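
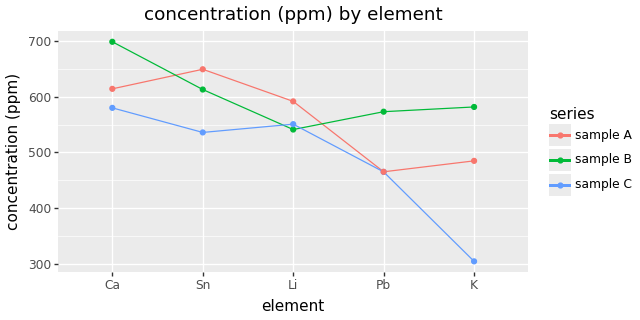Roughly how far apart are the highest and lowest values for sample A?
≈ 200

Max Sn ≈ 650, min Pb ≈ 450; range ≈ 200.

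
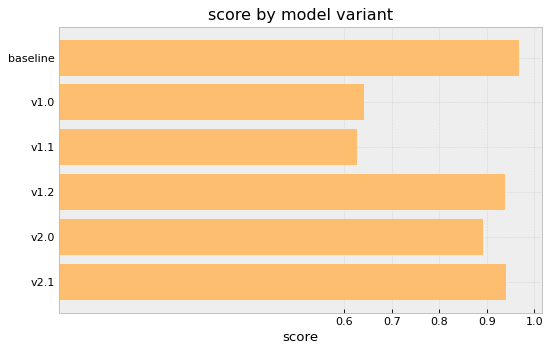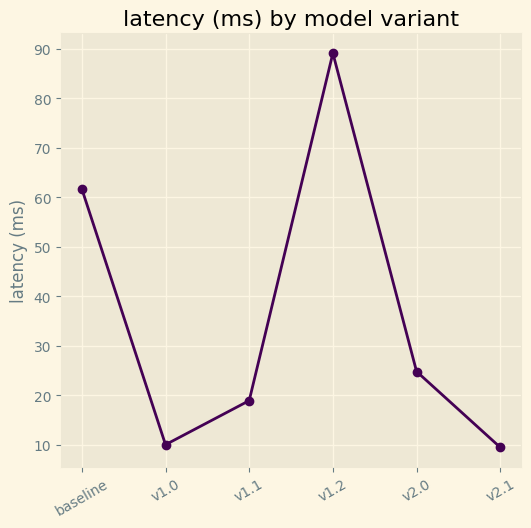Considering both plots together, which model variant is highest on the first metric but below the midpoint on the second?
Chart 2 median latency (ms) ≈ 20; below-median model variants: v1.0, v1.1, v2.1. Among those, v2.1 has the highest score (≈ 0.9).

v2.1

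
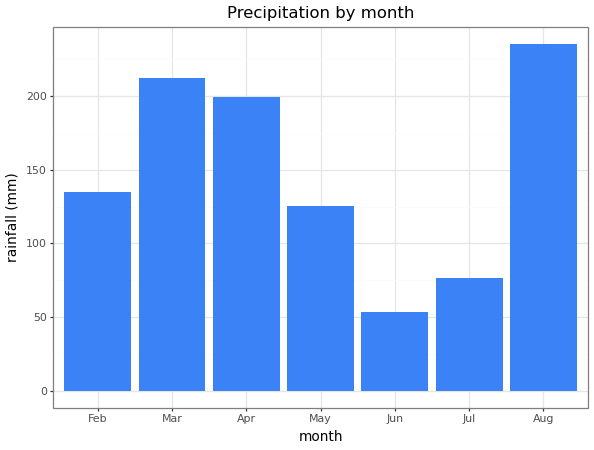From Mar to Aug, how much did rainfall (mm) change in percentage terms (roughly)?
≈ +9.1%

Mar ≈ 220, Aug ≈ 240; (240 − 220) / 220 ≈ +9.1%.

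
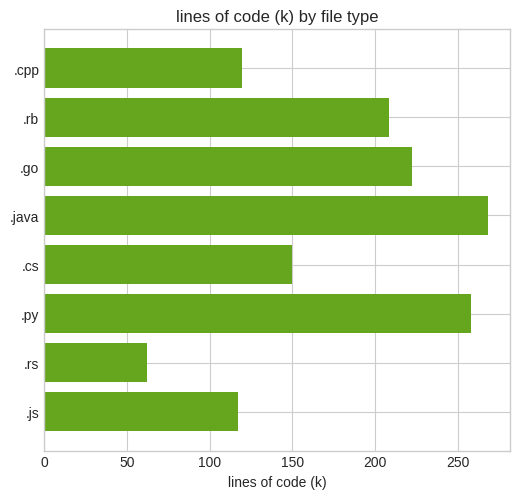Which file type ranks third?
.go

Top 4: .java ≈ 275, .py ≈ 250, .go ≈ 225, .rb ≈ 200.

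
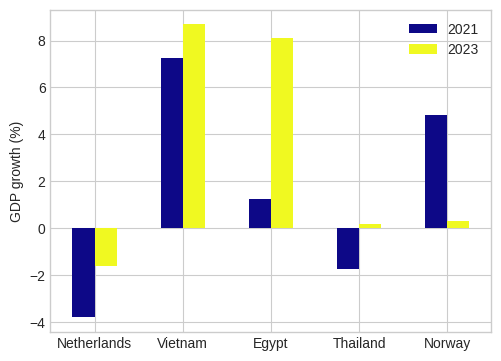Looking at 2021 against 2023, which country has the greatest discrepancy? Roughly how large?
Egypt, ≈ 6 %

Egypt: 2021 ≈ 2, 2023 ≈ 8 → gap ≈ 6. Next-largest (Norway) is only ≈ 4.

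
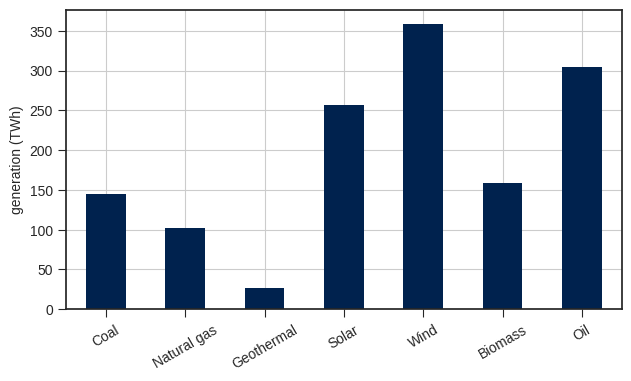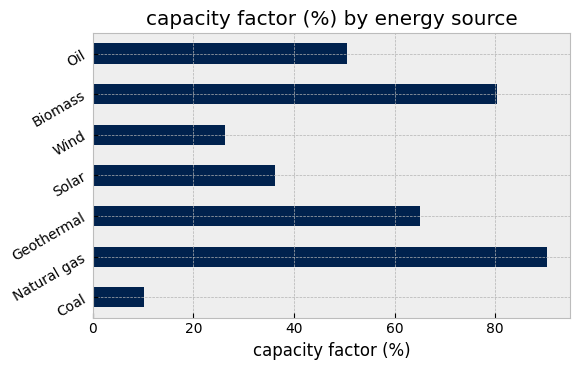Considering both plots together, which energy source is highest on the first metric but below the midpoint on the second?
Chart 2 median capacity factor (%) ≈ 50; below-median energy sources: Coal, Solar, Wind. Among those, Wind has the highest generation (TWh) (≈ 350).

Wind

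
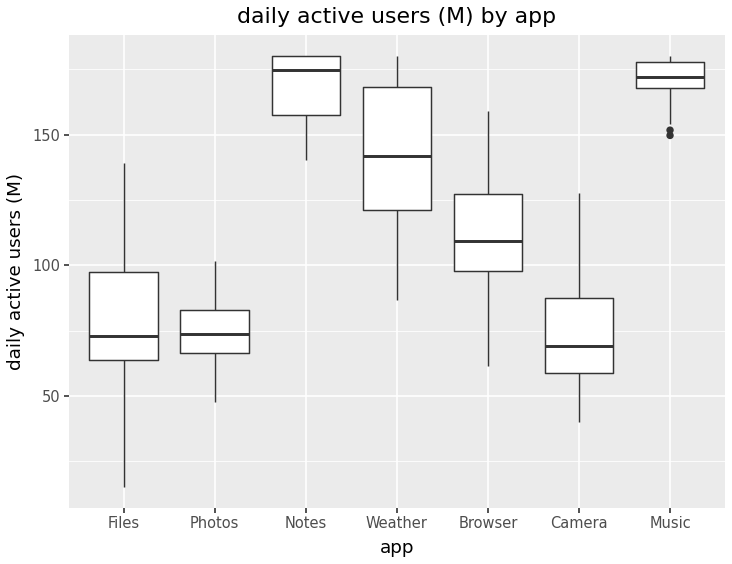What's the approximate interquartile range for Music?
≈ 10

Q3 ≈ 180, Q1 ≈ 170; IQR ≈ 10.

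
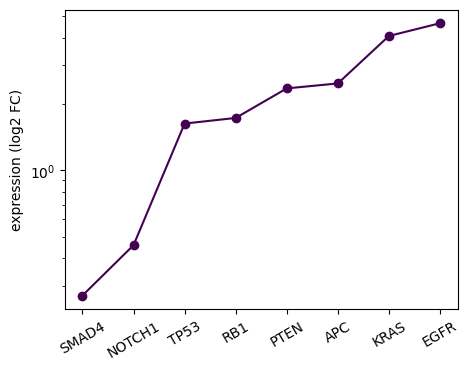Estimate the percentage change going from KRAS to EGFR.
≈ +12.5%

KRAS ≈ 4.0, EGFR ≈ 4.5; (4.5 − 4.0) / 4.0 ≈ +12.5%.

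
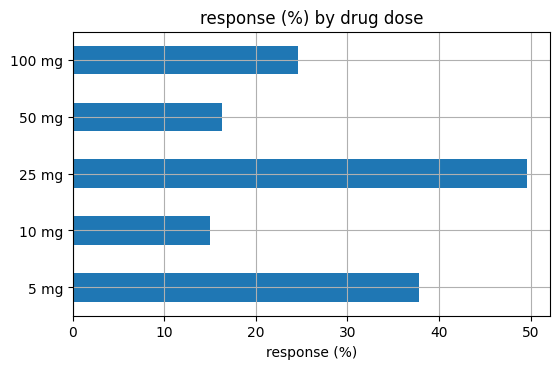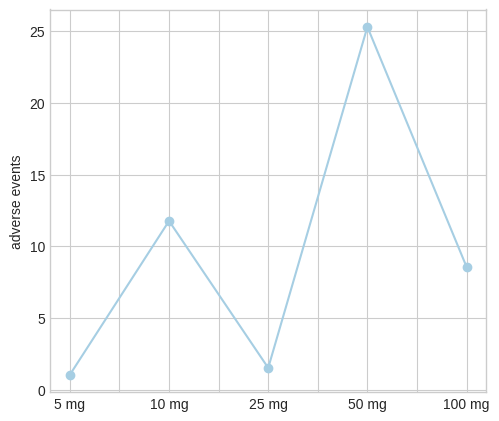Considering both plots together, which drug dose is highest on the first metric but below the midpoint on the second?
25 mg

Chart 2 median adverse events ≈ 10; below-median drug doses: 5 mg, 25 mg. Among those, 25 mg has the highest response (%) (≈ 50).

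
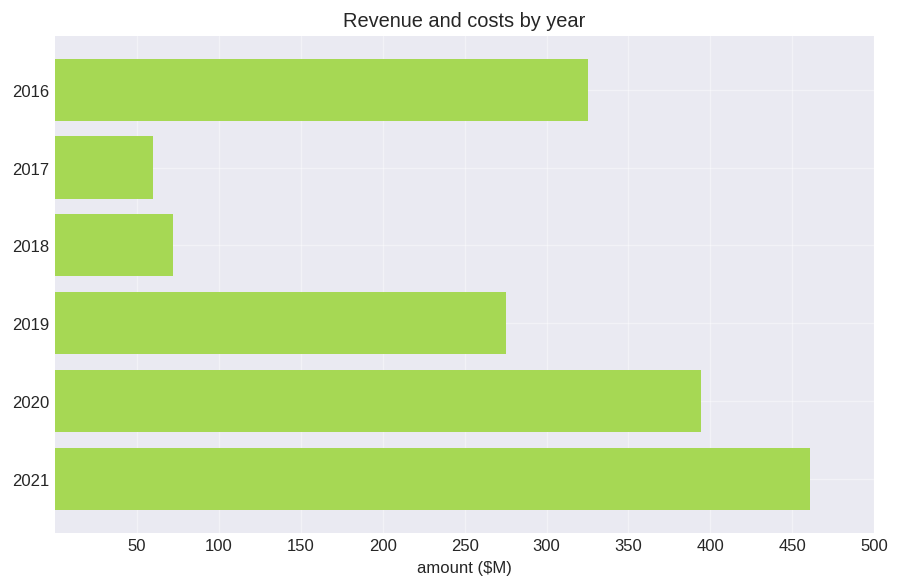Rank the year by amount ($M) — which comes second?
Top 3: 2021 ≈ 450, 2020 ≈ 400, 2016 ≈ 350.

2020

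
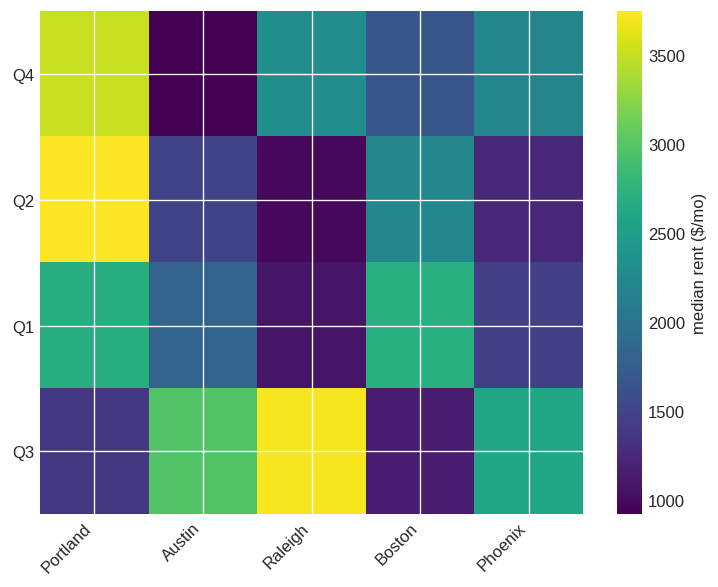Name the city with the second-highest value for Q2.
Boston

Top 3 for Q2: Portland ≈ 3500, Boston ≈ 2000, Austin ≈ 1500.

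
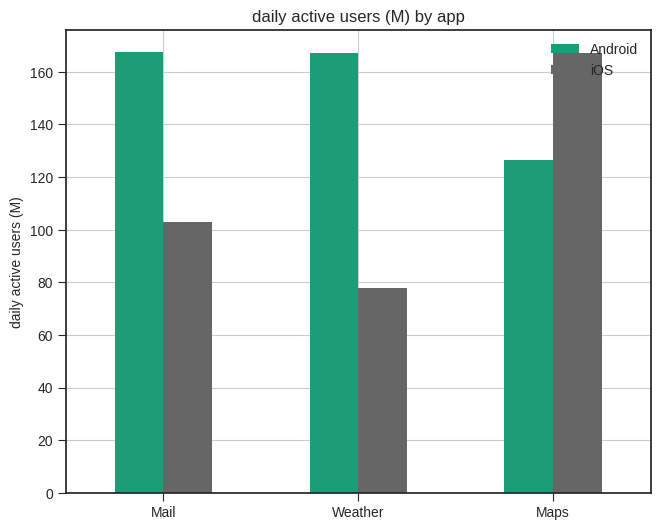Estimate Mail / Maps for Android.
≈ 1.33×

Mail ≈ 160, Maps ≈ 120; 160/120 ≈ 1.33.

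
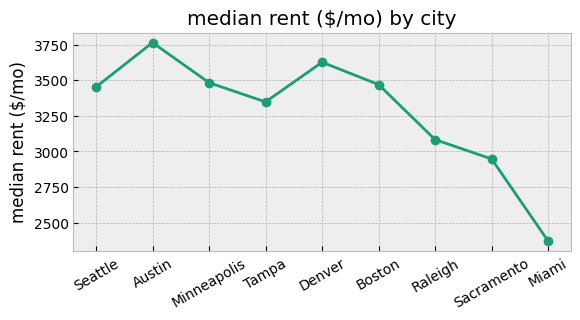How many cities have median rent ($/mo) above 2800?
8

Above 2800: Seattle, Austin, Minneapolis, Tampa, Denver, Boston, Raleigh, Sacramento.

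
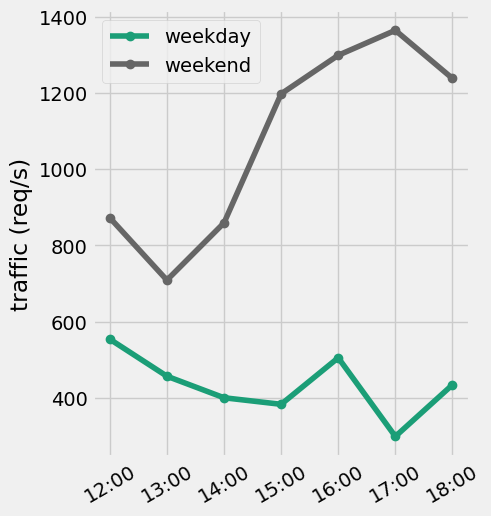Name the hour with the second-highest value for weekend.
Top 3 for weekend: 17:00 ≈ 1400, 16:00 ≈ 1300, 18:00 ≈ 1200.

16:00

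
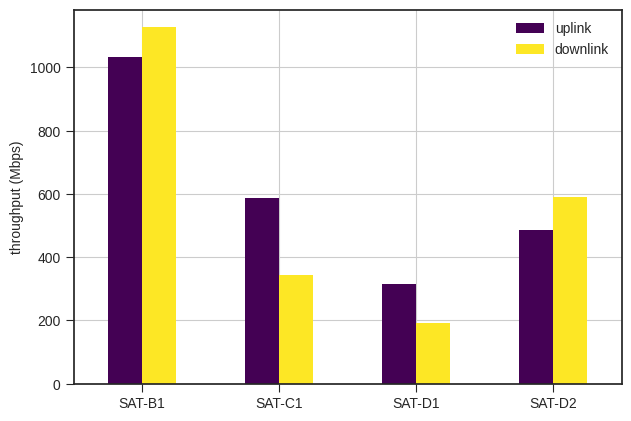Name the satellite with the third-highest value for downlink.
Top 4 for downlink: SAT-B1 ≈ 1100, SAT-D2 ≈ 600, SAT-C1 ≈ 300, SAT-D1 ≈ 200.

SAT-C1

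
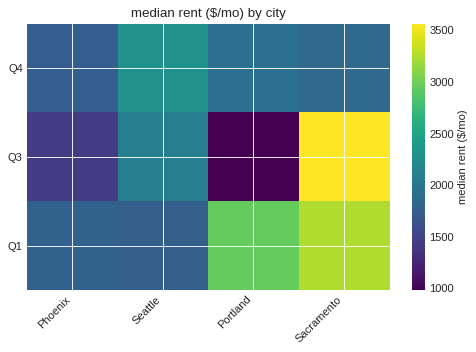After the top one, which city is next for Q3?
Top 3 for Q3: Sacramento ≈ 3500, Seattle ≈ 2000, Phoenix ≈ 1500.

Seattle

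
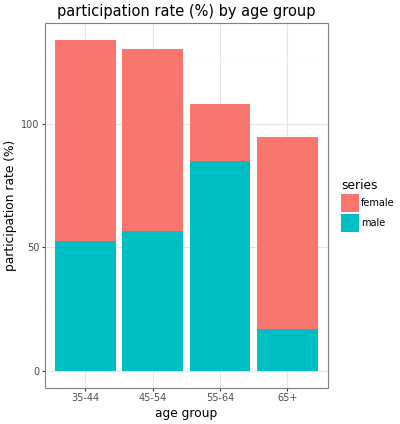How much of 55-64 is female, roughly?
≈ 20

female top ≈ 100, bottom ≈ 80; segment ≈ 20.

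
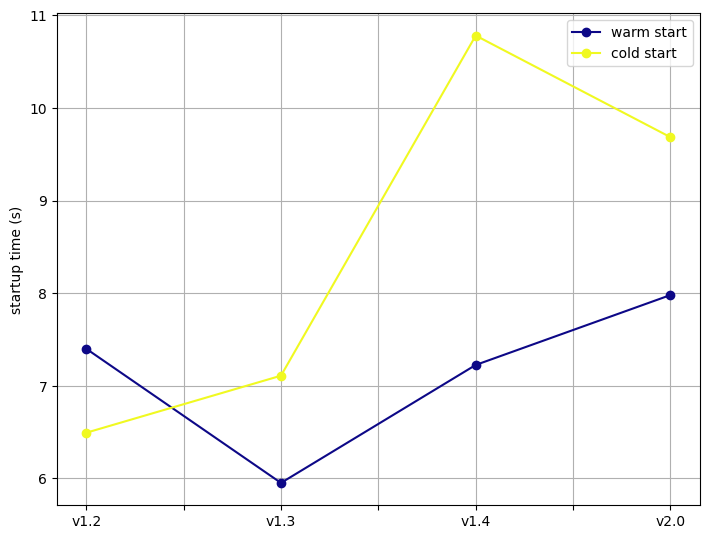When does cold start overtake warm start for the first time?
v1.2: cold start ≈ 6.5 vs warm start ≈ 7.5 (not yet); v1.3: cold start ≈ 7.0 vs warm start ≈ 6.0 (first crossover).

v1.3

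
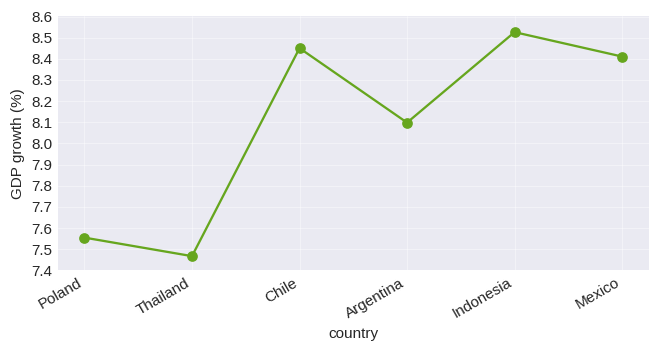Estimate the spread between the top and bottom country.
≈ 1.0

Max Indonesia ≈ 8.5, min Thailand ≈ 7.5; range ≈ 1.0.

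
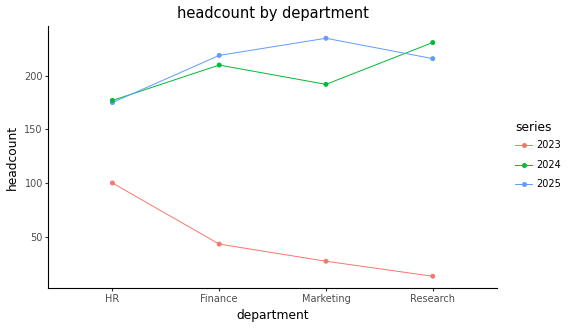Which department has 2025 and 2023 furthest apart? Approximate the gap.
Marketing: 2025 ≈ 240, 2023 ≈ 20 → gap ≈ 220. Next-largest (Research) is only ≈ 200.

Marketing, ≈ 220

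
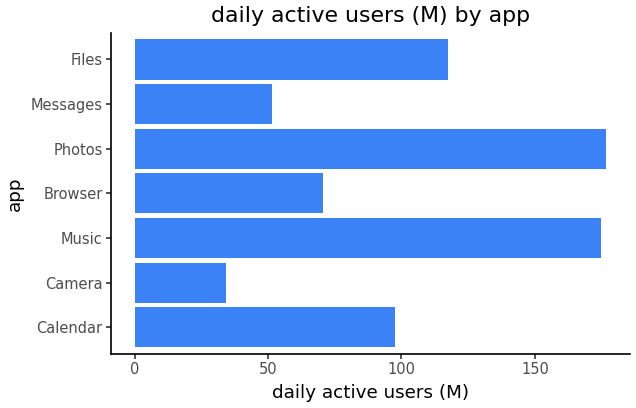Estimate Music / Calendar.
Music ≈ 180, Calendar ≈ 100; 180/100 ≈ 1.8.

≈ 1.8×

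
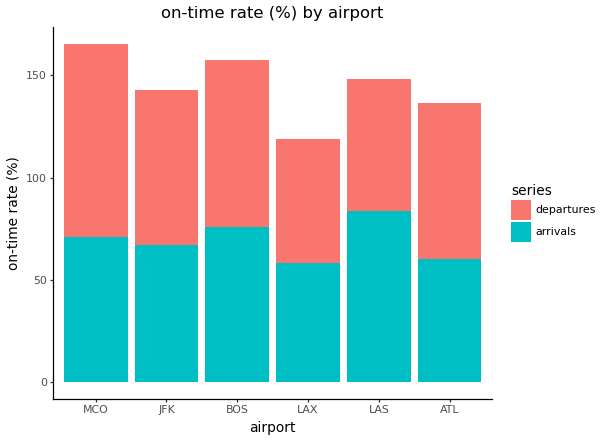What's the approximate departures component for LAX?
departures top ≈ 120, bottom ≈ 60; segment ≈ 60.

≈ 60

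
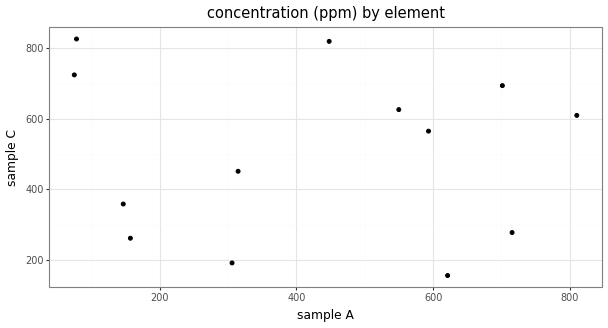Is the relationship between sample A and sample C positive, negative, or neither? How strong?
Points are roughly uncorrelated; weak (|r| ≈ 0.1).

no clear correlation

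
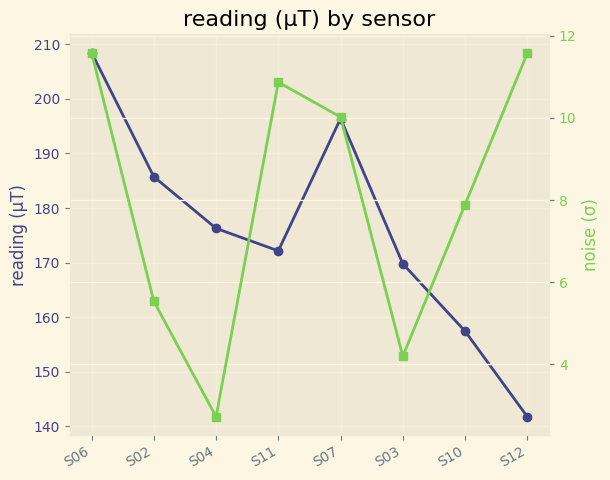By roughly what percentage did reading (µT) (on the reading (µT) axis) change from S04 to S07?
≈ +11.1%

S04 ≈ 180, S07 ≈ 200; (200 − 180) / 180 ≈ +11.1%.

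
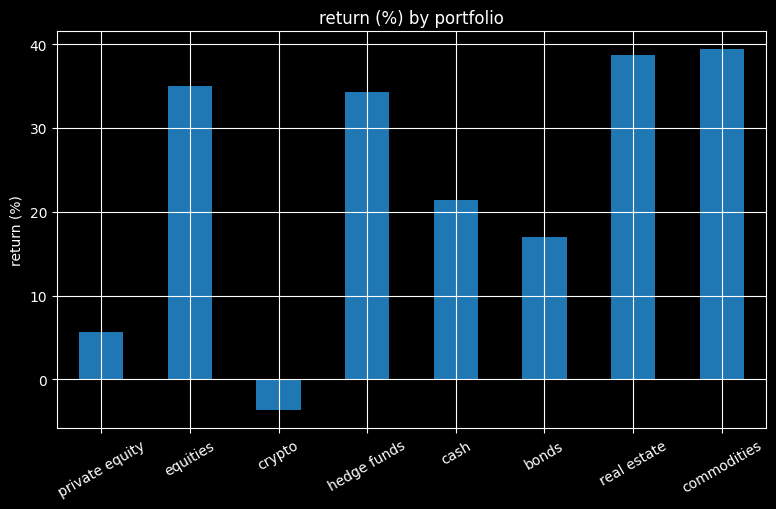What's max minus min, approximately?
Max commodities ≈ 40, min crypto ≈ -5; range ≈ 45.

≈ 45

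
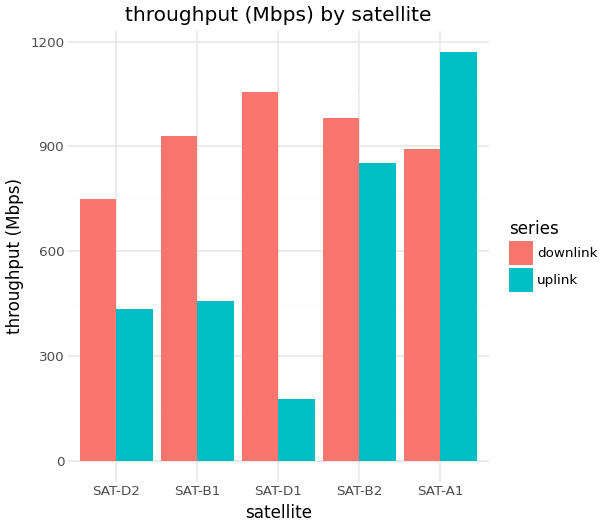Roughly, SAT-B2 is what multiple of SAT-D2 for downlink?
SAT-B2 ≈ 1000, SAT-D2 ≈ 800; 1000/800 ≈ 1.25.

≈ 1.25×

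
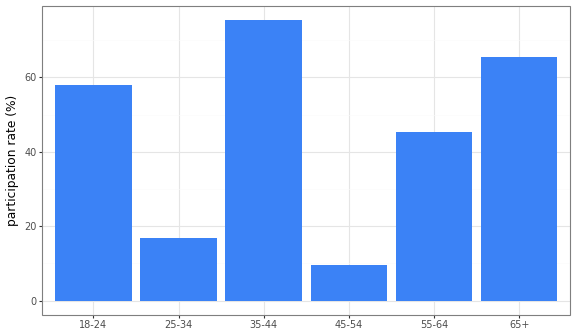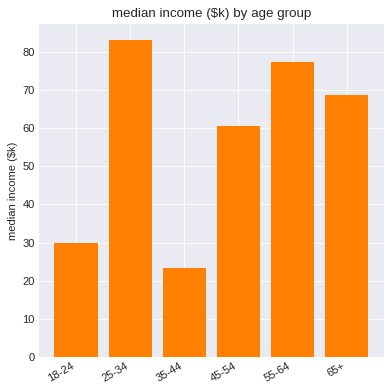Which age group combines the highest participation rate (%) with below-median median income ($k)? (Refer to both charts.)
Chart 2 median median income ($k) ≈ 60; below-median age groups: 18-24, 35-44, 45-54. Among those, 35-44 has the highest participation rate (%) (≈ 80).

35-44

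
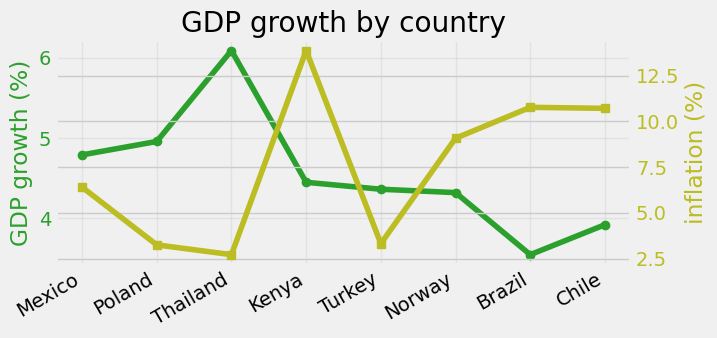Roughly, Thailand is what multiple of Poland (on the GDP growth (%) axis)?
≈ 1.2×

Thailand ≈ 6.0, Poland ≈ 5.0; 6.0/5.0 ≈ 1.2.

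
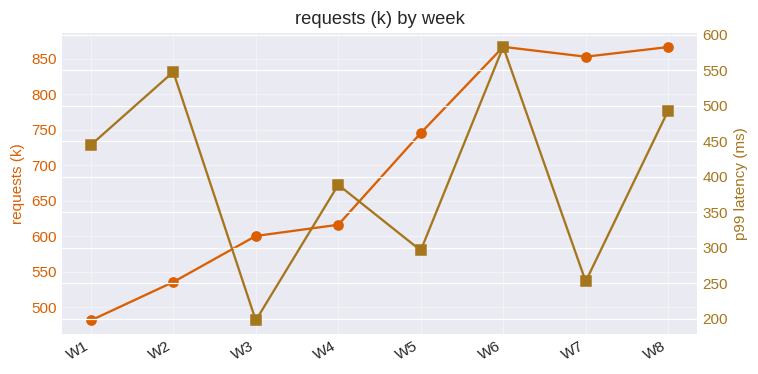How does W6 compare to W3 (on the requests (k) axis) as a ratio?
W6 ≈ 850, W3 ≈ 600; 850/600 ≈ 1.42.

≈ 1.42×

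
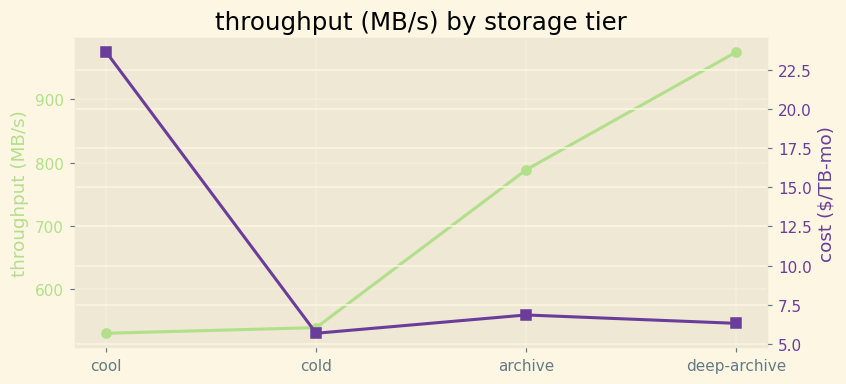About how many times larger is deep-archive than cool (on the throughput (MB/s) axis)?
deep-archive ≈ 950, cool ≈ 550; 950/550 ≈ 1.73.

≈ 1.73×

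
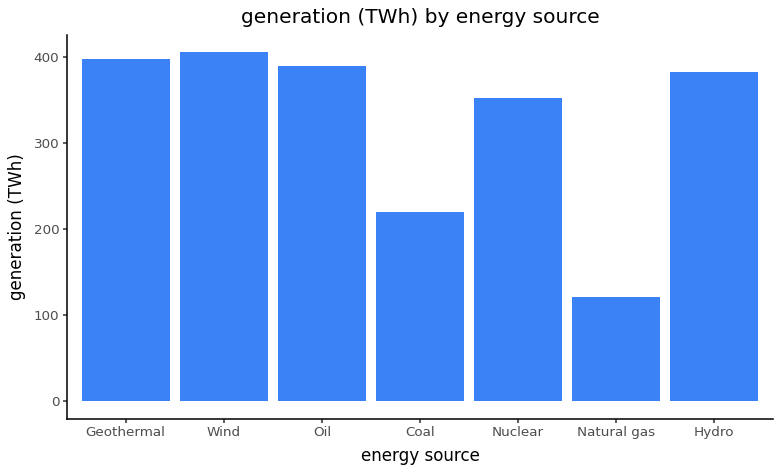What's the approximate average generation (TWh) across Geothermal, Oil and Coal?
(400 + 400 + 200) / 3 ≈ 333.

≈ 333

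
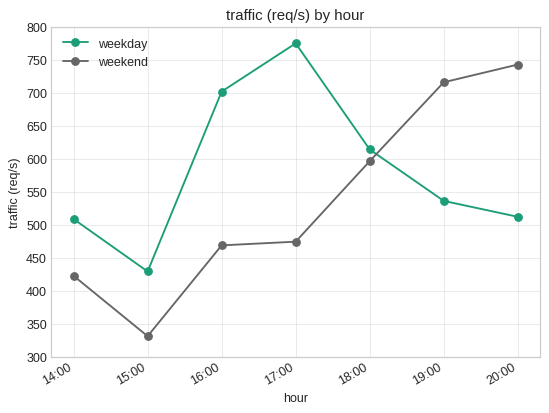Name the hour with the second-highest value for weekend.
Top 3 for weekend: 20:00 ≈ 750, 19:00 ≈ 700, 18:00 ≈ 600.

19:00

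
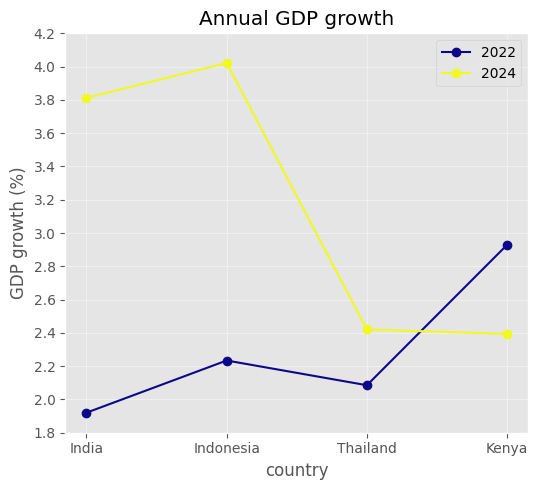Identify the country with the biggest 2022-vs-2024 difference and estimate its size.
India, ≈ 1.8 %

India: 2022 ≈ 2.0, 2024 ≈ 3.8 → gap ≈ 1.8. Next-largest (Indonesia) is only ≈ 1.8.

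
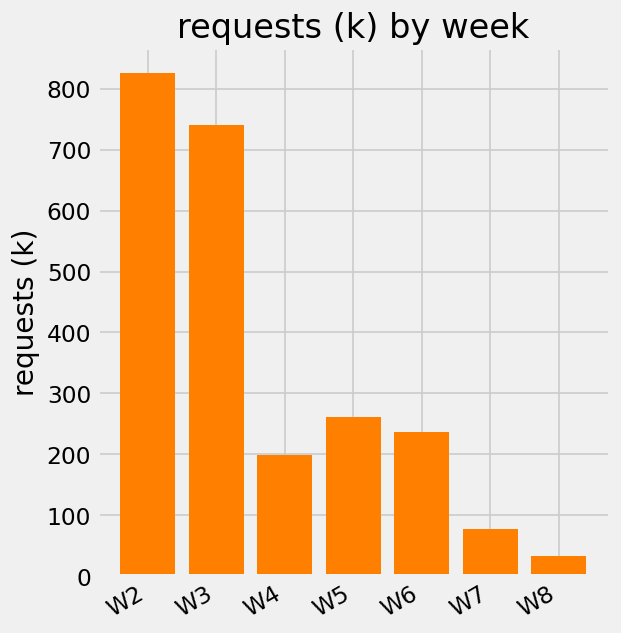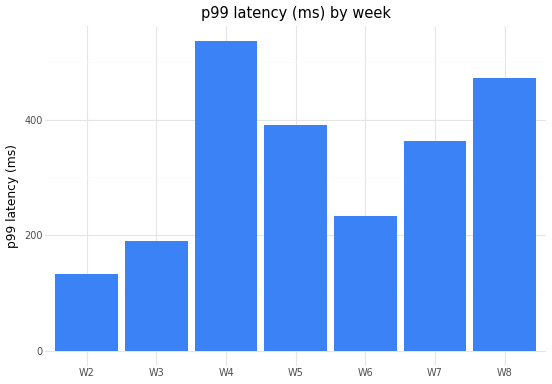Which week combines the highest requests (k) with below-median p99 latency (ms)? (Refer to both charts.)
W2

Chart 2 median p99 latency (ms) ≈ 350; below-median weeks: W2, W3, W6. Among those, W2 has the highest requests (k) (≈ 800).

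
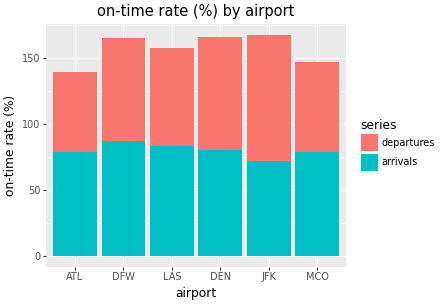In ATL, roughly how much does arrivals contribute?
arrivals top ≈ 80, bottom ≈ 0; segment ≈ 80.

≈ 80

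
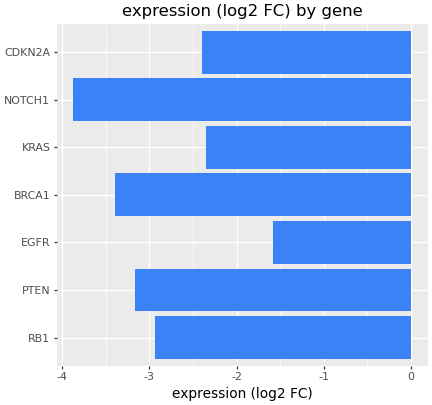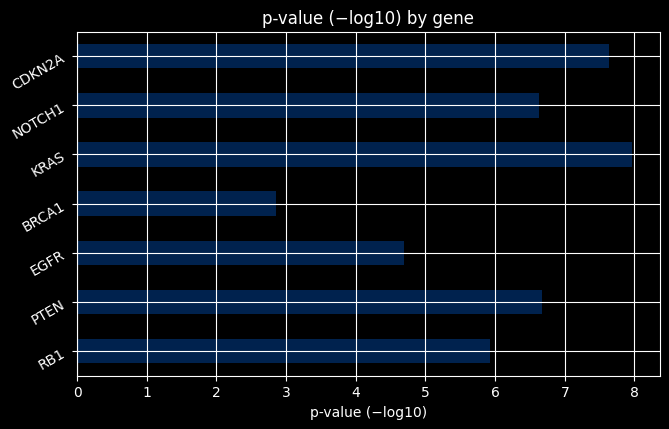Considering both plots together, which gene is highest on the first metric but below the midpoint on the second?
EGFR

Chart 2 median p-value (−log10) ≈ 7; below-median genes: RB1, EGFR, BRCA1. Among those, EGFR has the highest expression (log2 FC) (≈ -2).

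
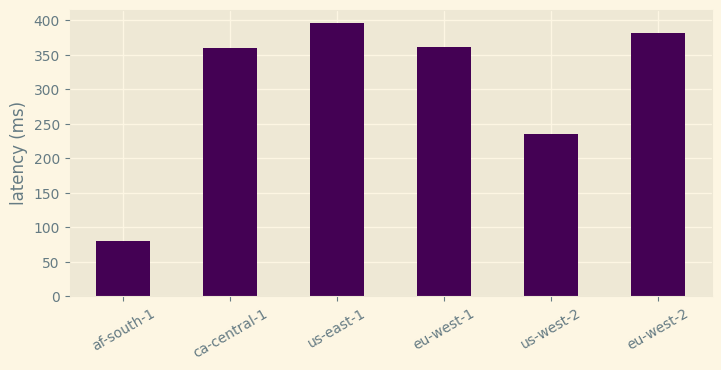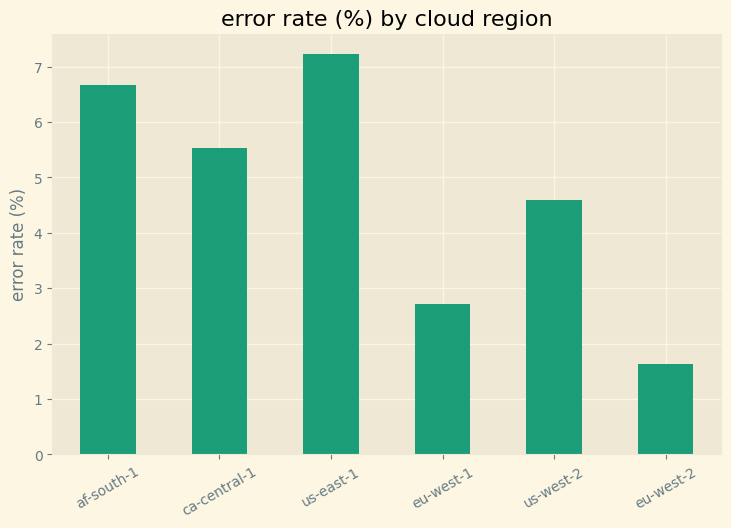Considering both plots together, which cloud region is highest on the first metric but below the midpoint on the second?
Chart 2 median error rate (%) ≈ 5; below-median cloud regions: eu-west-1, us-west-2, eu-west-2. Among those, eu-west-2 has the highest latency (ms) (≈ 400).

eu-west-2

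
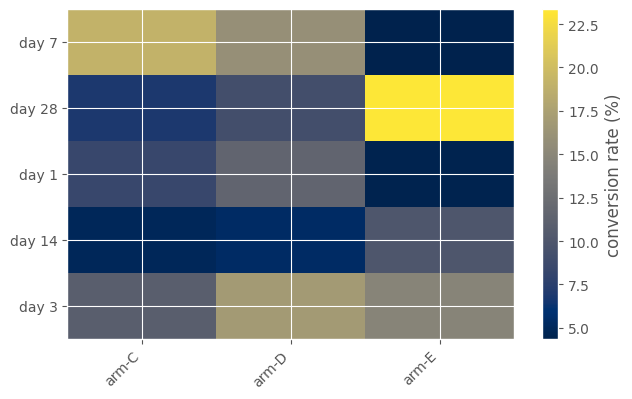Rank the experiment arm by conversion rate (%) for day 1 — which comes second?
arm-C

Top 3 for day 1: arm-D ≈ 12, arm-C ≈ 8, arm-E ≈ 4.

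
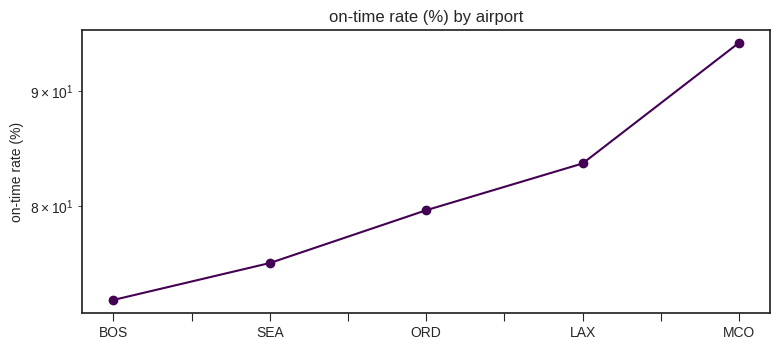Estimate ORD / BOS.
ORD ≈ 80, BOS ≈ 72; 80/72 ≈ 1.11.

≈ 1.11×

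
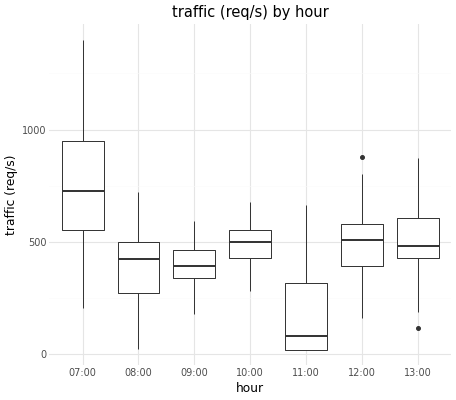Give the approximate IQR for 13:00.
Q3 ≈ 600, Q1 ≈ 400; IQR ≈ 200.

≈ 200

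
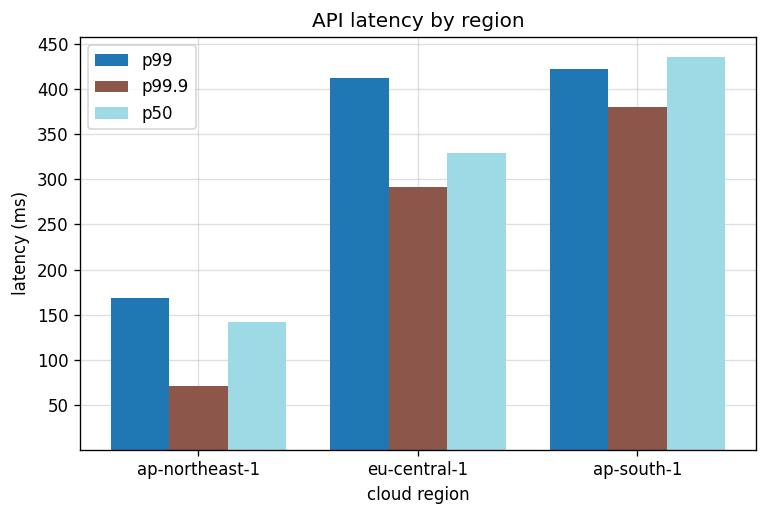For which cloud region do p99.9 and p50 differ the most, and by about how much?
ap-northeast-1: p99.9 ≈ 50, p50 ≈ 150 → gap ≈ 100. Next-largest (ap-south-1) is only ≈ 50.

ap-northeast-1, ≈ 100 ms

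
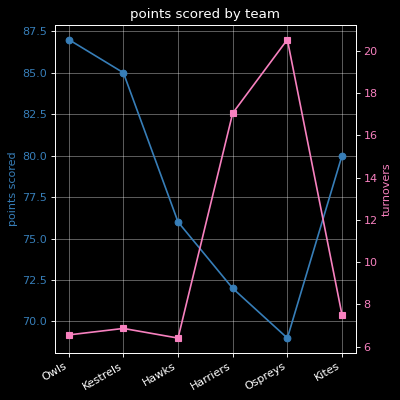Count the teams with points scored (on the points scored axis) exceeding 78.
3

Above 78: Owls, Kestrels, Kites.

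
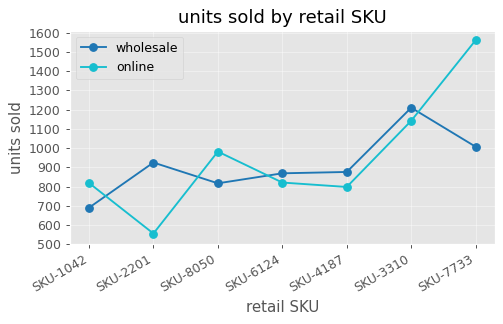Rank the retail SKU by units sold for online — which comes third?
SKU-8050

Top 4 for online: SKU-7733 ≈ 1600, SKU-3310 ≈ 1100, SKU-8050 ≈ 1000, SKU-6124 ≈ 800.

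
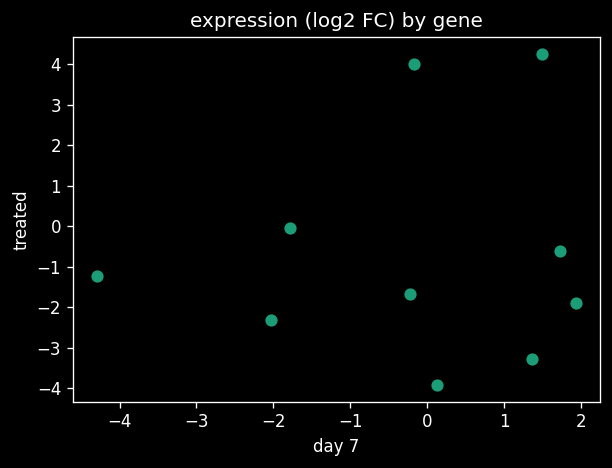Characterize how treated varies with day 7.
no clear correlation

Points are roughly uncorrelated; weak (|r| ≈ 0.1).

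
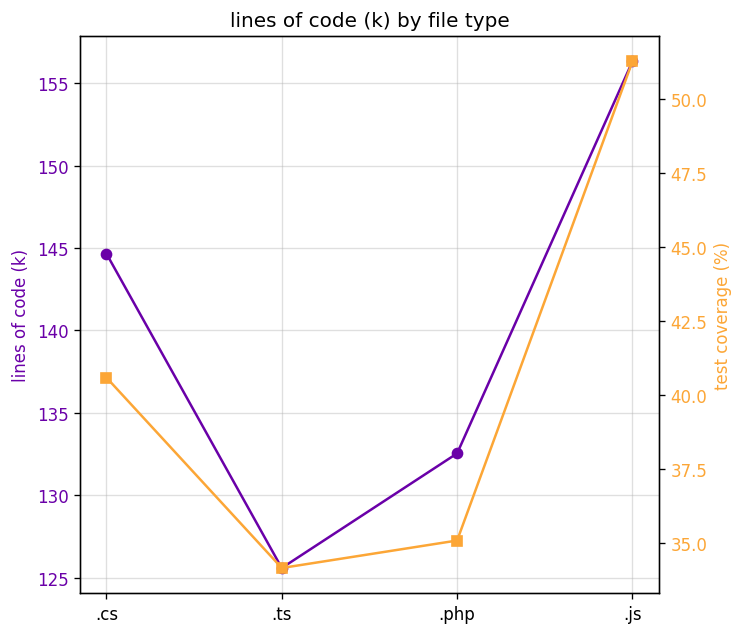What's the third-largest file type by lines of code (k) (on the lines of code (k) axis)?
.php

Top 4 (on the lines of code (k) axis): .js ≈ 155, .cs ≈ 145, .php ≈ 135, .ts ≈ 125.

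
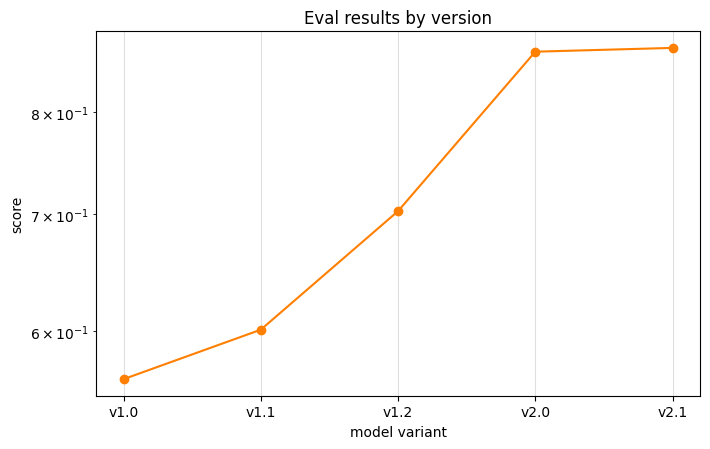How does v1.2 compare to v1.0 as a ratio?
≈ 1.27×

v1.2 ≈ 0.70, v1.0 ≈ 0.55; 0.70/0.55 ≈ 1.27.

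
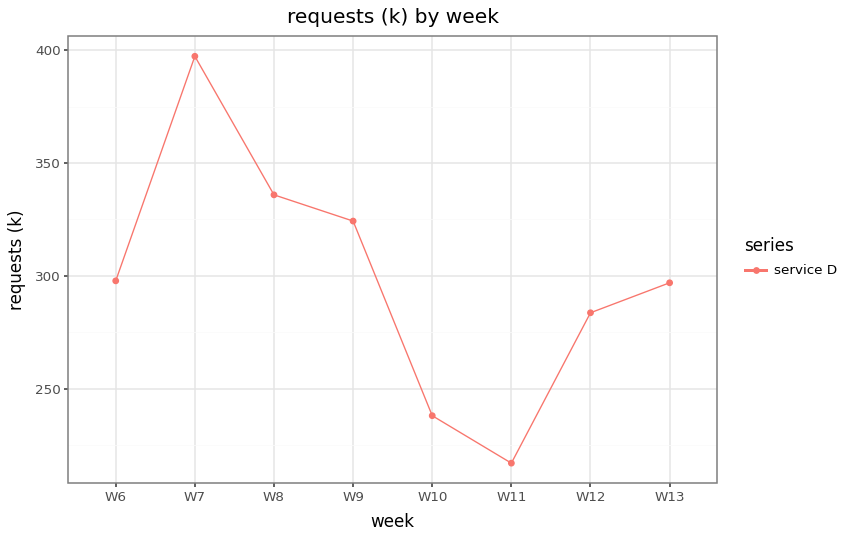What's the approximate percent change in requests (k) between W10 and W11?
W10 ≈ 240, W11 ≈ 220; (220 − 240) / 240 ≈ -8.3%.

≈ -8.3%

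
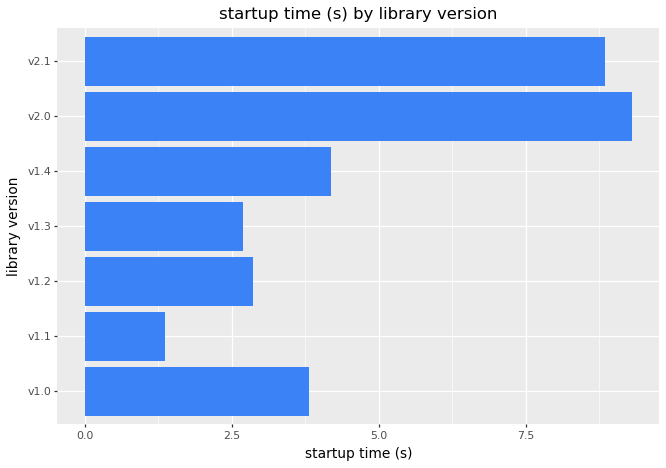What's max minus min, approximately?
Max v2.0 ≈ 9, min v1.1 ≈ 1; range ≈ 8.

≈ 8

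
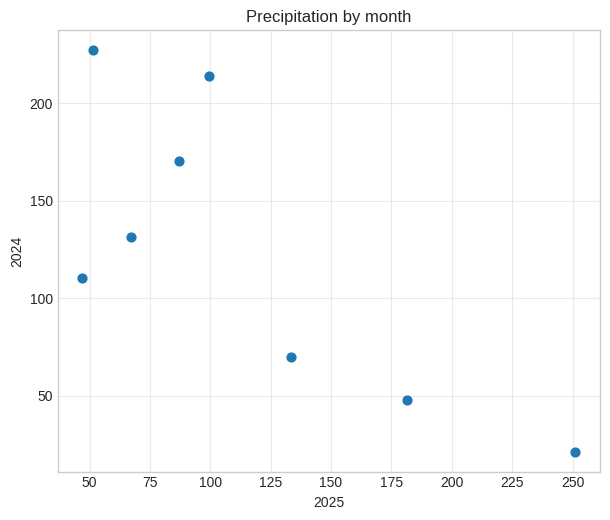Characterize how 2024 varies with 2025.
negative, strong

Points are negatively correlated; strong (|r| ≈ 0.8).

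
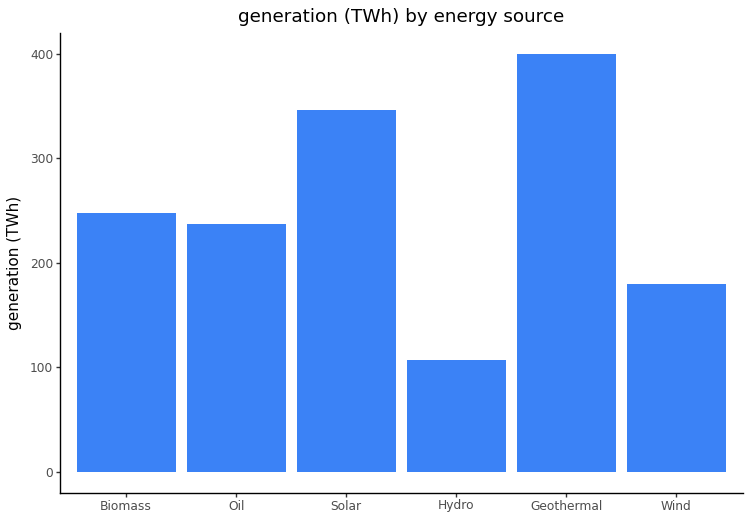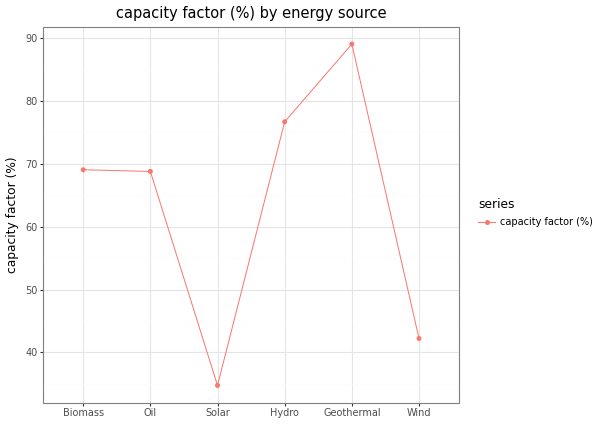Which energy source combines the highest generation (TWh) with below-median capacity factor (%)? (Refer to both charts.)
Solar

Chart 2 median capacity factor (%) ≈ 70; below-median energy sources: Oil, Solar, Wind. Among those, Solar has the highest generation (TWh) (≈ 350).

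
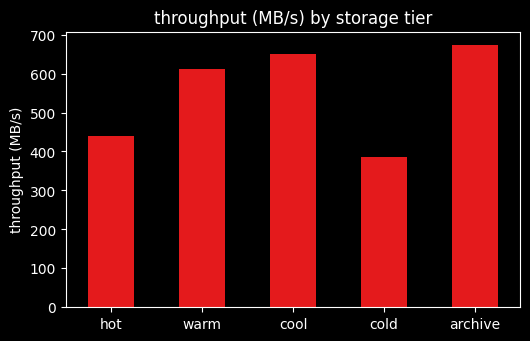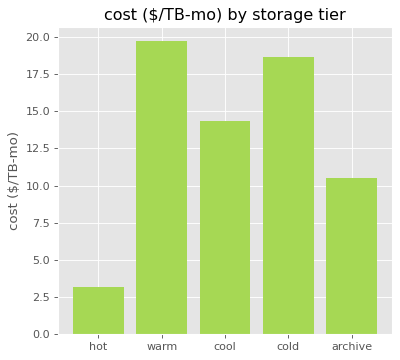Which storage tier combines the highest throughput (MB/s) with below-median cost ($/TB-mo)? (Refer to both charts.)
Chart 2 median cost ($/TB-mo) ≈ 14; below-median storage tiers: hot, archive. Among those, archive has the highest throughput (MB/s) (≈ 700).

archive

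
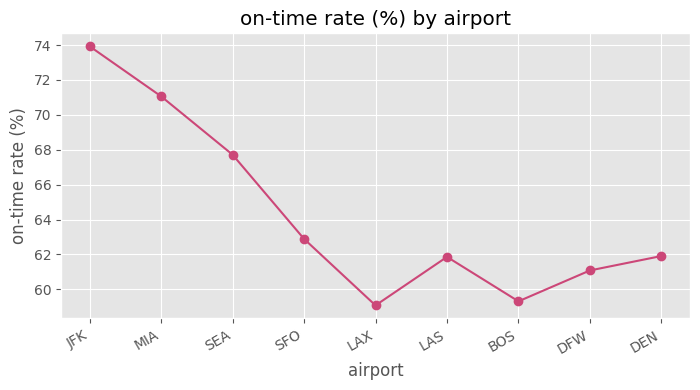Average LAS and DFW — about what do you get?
(62 + 62) / 2 ≈ 62.

≈ 62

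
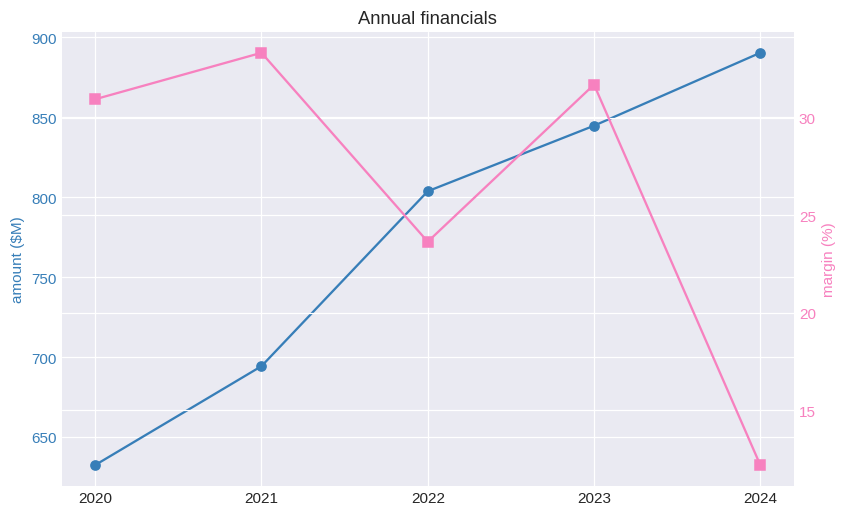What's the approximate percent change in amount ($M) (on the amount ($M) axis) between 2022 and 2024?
≈ +12.5%

2022 ≈ 800, 2024 ≈ 900; (900 − 800) / 800 ≈ +12.5%.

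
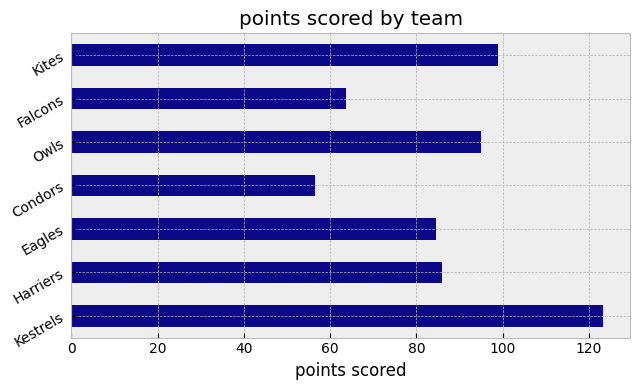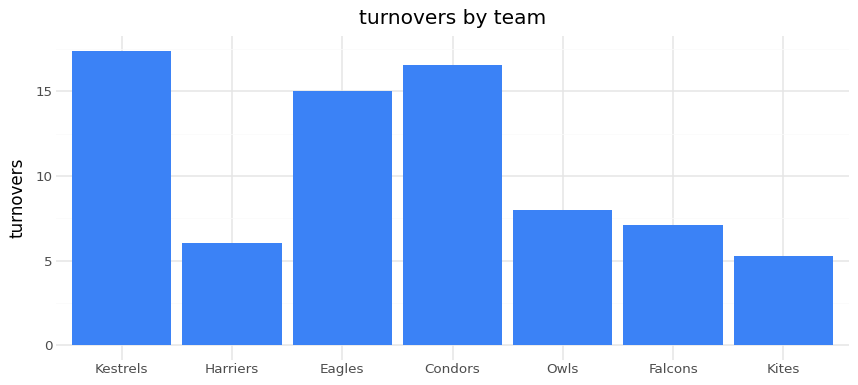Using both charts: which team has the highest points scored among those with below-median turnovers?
Kites

Chart 2 median turnovers ≈ 8; below-median teams: Harriers, Falcons, Kites. Among those, Kites has the highest points scored (≈ 100).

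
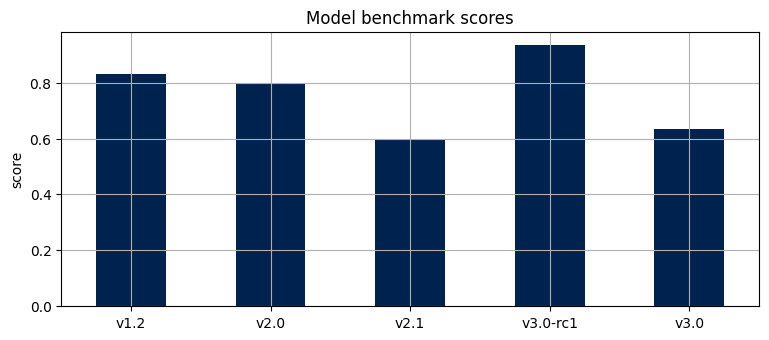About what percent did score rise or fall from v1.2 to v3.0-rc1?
≈ +12.5%

v1.2 ≈ 0.8, v3.0-rc1 ≈ 0.9; (0.9 − 0.8) / 0.8 ≈ +12.5%.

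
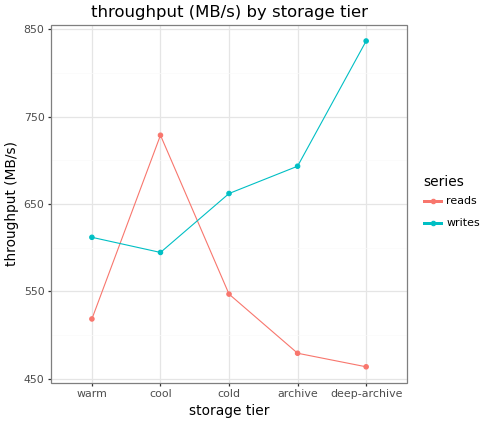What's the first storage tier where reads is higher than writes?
cool

warm: reads ≈ 500 vs writes ≈ 600 (not yet); cool: reads ≈ 750 vs writes ≈ 600 (first crossover).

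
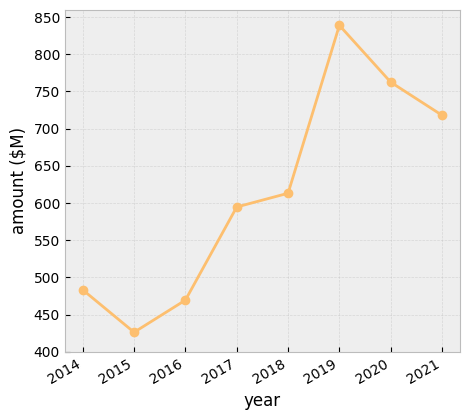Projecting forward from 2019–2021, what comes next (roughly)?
≈ 625

Last three: 850, 750, 700 → slope ≈ -75/step → next ≈ 625.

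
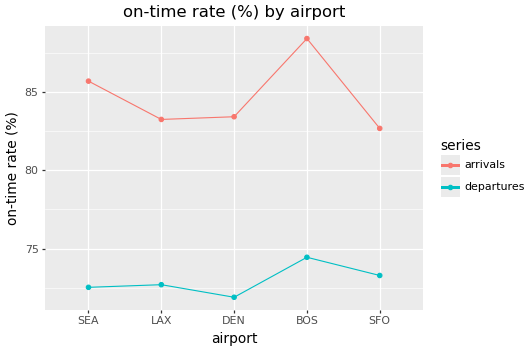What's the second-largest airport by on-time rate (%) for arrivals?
Top 3 for arrivals: BOS ≈ 88, SEA ≈ 86, DEN ≈ 84.

SEA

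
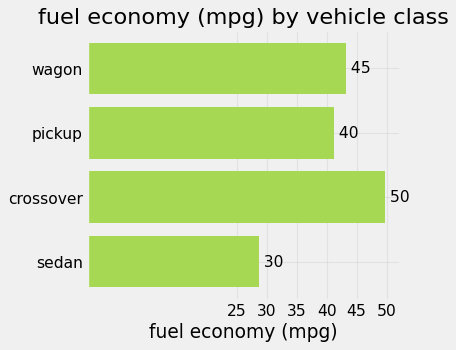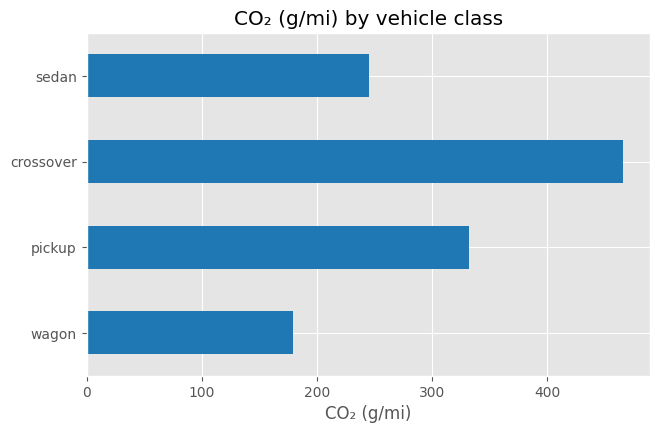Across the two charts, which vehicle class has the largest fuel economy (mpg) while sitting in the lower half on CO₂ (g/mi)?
wagon

Chart 2 median CO₂ (g/mi) ≈ 300; below-median vehicle classes: wagon, sedan. Among those, wagon has the highest fuel economy (mpg) (≈ 45).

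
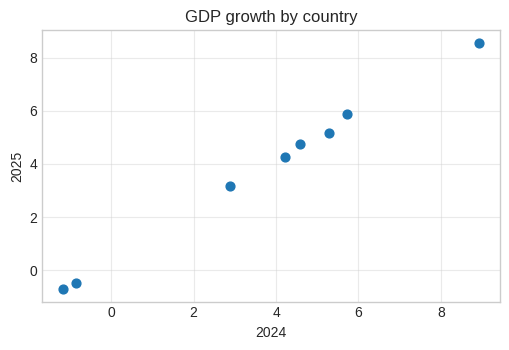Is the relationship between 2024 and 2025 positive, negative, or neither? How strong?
Points are positively correlated; strong (|r| ≈ 1.0).

positive, strong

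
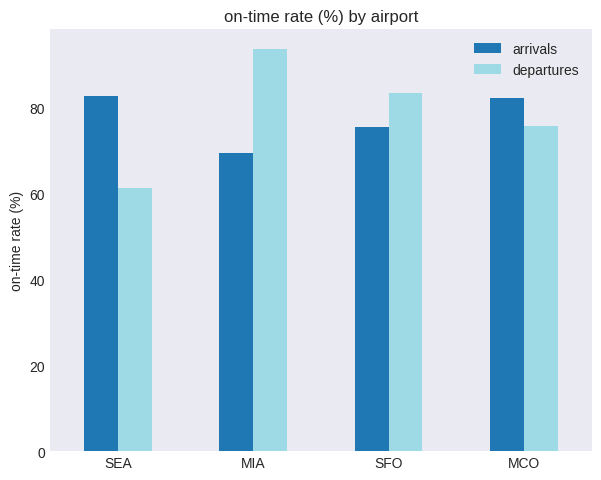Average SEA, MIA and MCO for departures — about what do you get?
(60 + 90 + 80) / 3 ≈ 77.

≈ 77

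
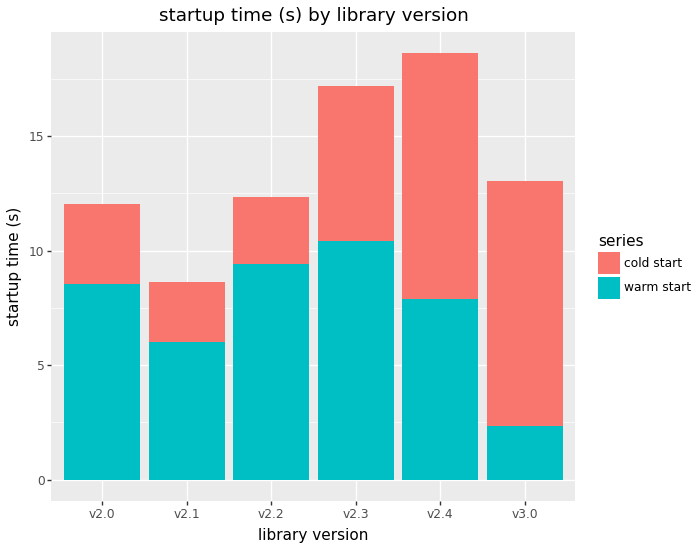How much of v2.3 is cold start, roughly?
≈ 8

cold start top ≈ 18, bottom ≈ 10; segment ≈ 8.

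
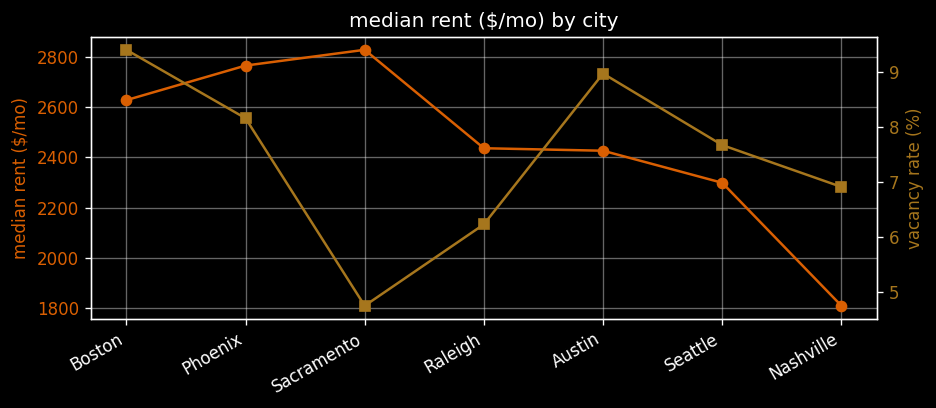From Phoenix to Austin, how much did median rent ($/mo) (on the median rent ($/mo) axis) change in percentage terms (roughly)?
Phoenix ≈ 2800, Austin ≈ 2400; (2400 − 2800) / 2800 ≈ -14.3%.

≈ -14.3%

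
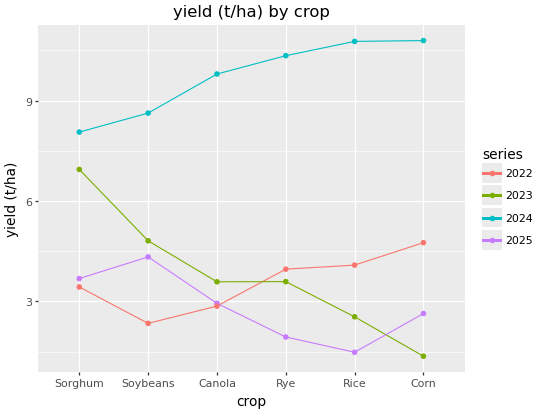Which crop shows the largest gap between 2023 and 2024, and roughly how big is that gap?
Corn, ≈ 10 t/ha

Corn: 2023 ≈ 1, 2024 ≈ 11 → gap ≈ 10. Next-largest (Rice) is only ≈ 8.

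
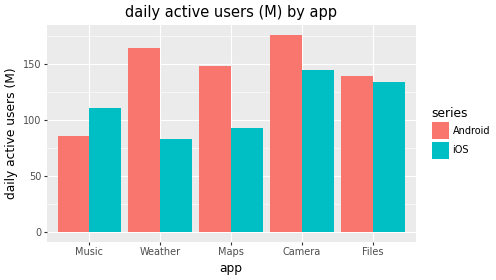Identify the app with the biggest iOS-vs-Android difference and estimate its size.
Weather: iOS ≈ 80, Android ≈ 160 → gap ≈ 80. Next-largest (Maps) is only ≈ 40.

Weather, ≈ 80 M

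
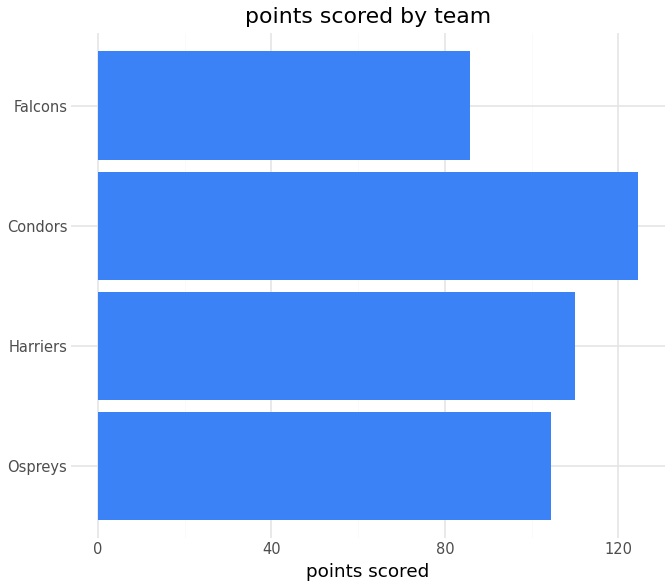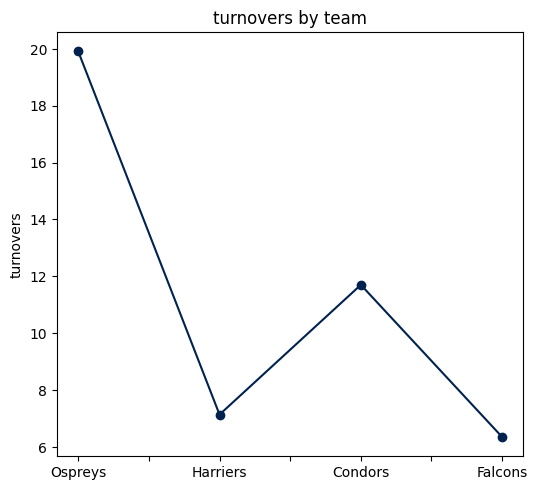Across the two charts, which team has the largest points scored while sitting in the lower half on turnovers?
Harriers

Chart 2 median turnovers ≈ 10; below-median teams: Harriers, Falcons. Among those, Harriers has the highest points scored (≈ 100).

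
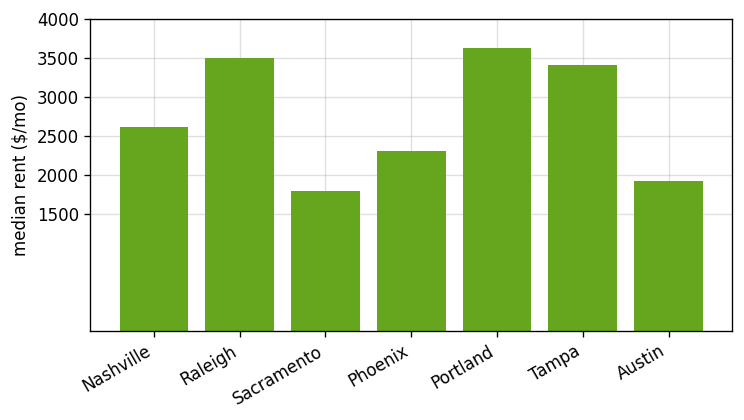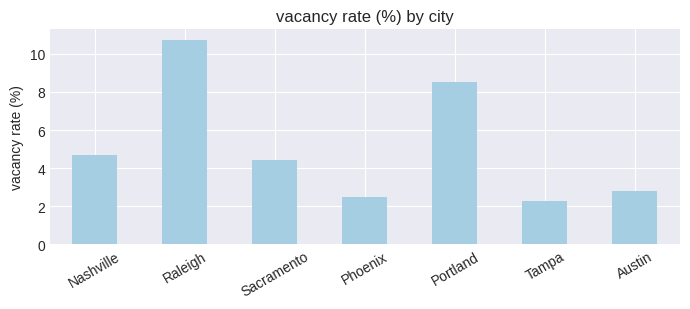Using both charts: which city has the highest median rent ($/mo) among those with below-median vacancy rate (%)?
Chart 2 median vacancy rate (%) ≈ 4; below-median cities: Phoenix, Tampa, Austin. Among those, Tampa has the highest median rent ($/mo) (≈ 3500).

Tampa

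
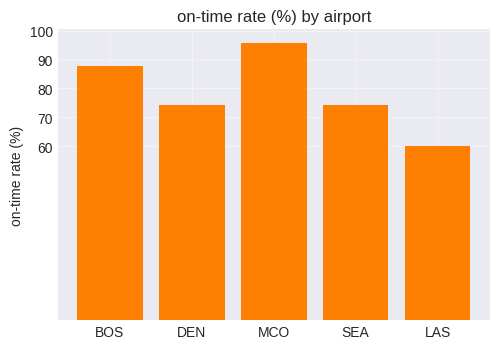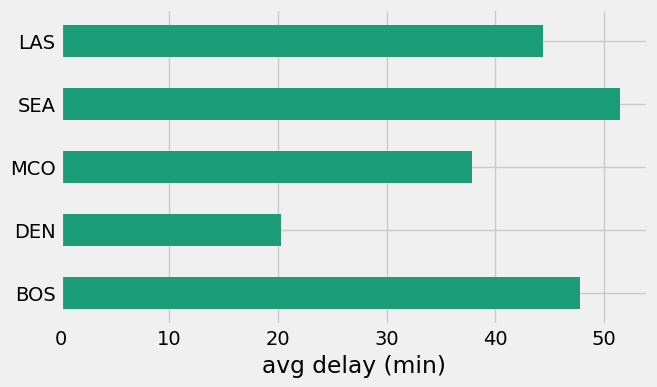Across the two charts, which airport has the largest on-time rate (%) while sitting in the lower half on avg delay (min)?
Chart 2 median avg delay (min) ≈ 45; below-median airports: DEN, MCO. Among those, MCO has the highest on-time rate (%) (≈ 100).

MCO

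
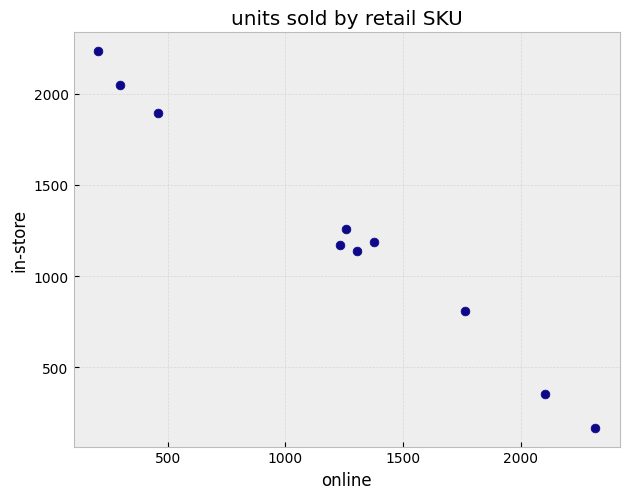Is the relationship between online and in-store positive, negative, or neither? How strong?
negative, strong

Points are negatively correlated; strong (|r| ≈ 1.0).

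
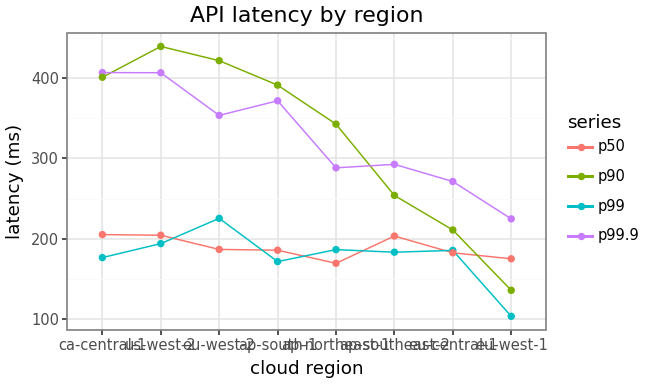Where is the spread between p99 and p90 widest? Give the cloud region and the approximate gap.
us-west-2, ≈ 250 ms

us-west-2: p99 ≈ 200, p90 ≈ 450 → gap ≈ 250. Next-largest (ca-central-1) is only ≈ 200.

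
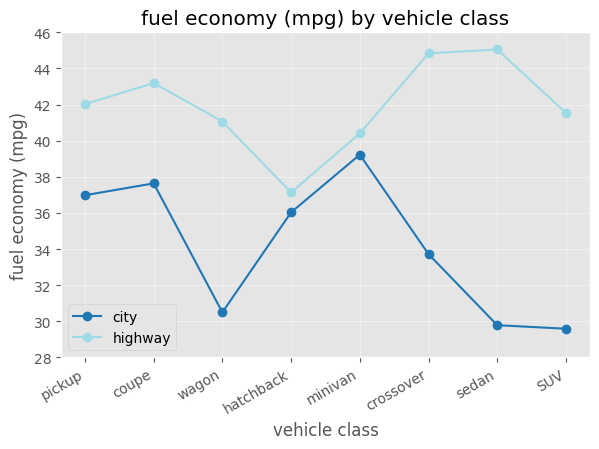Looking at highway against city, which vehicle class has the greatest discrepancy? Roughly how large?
sedan, ≈ 16 mpg

sedan: highway ≈ 46, city ≈ 30 → gap ≈ 16. Next-largest (SUV) is only ≈ 12.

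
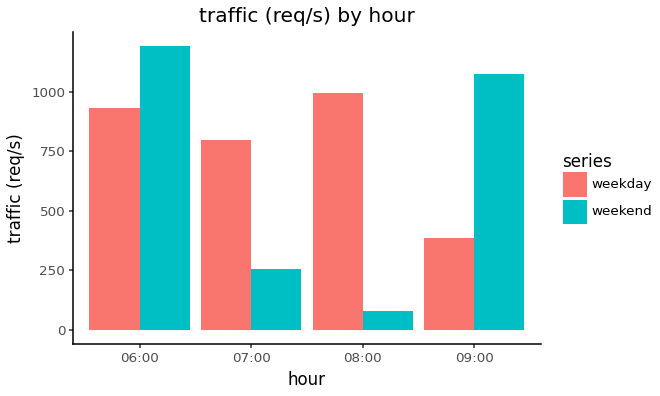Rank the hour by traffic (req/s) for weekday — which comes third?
07:00

Top 4 for weekday: 08:00 ≈ 1000, 06:00 ≈ 900, 07:00 ≈ 800, 09:00 ≈ 400.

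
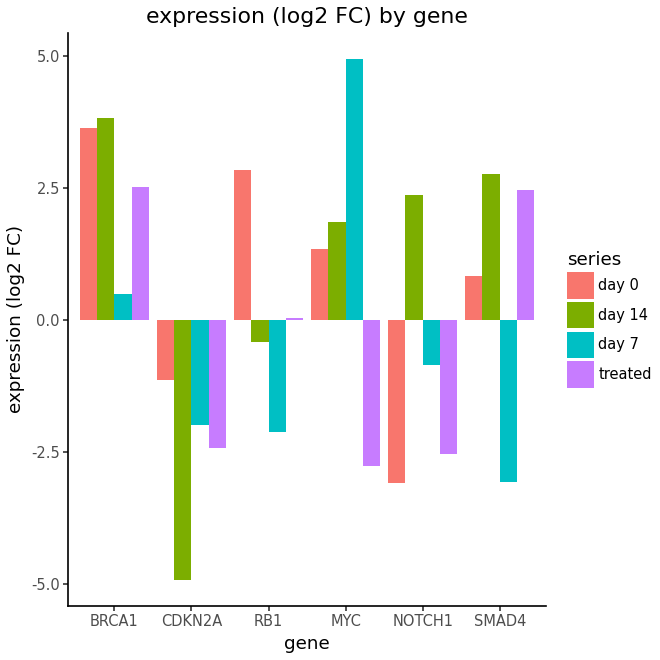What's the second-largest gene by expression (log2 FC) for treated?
Top 3 for treated: BRCA1 ≈ 3, SMAD4 ≈ 2, RB1 ≈ 0.

SMAD4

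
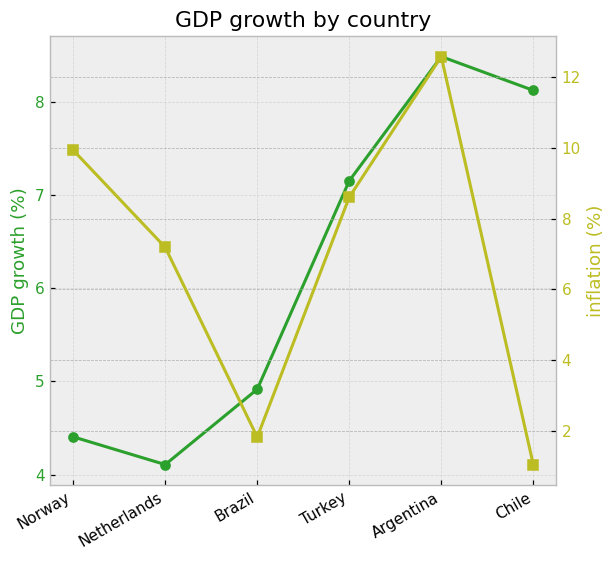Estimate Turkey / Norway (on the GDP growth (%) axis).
≈ 1.56×

Turkey ≈ 7.0, Norway ≈ 4.5; 7.0/4.5 ≈ 1.56.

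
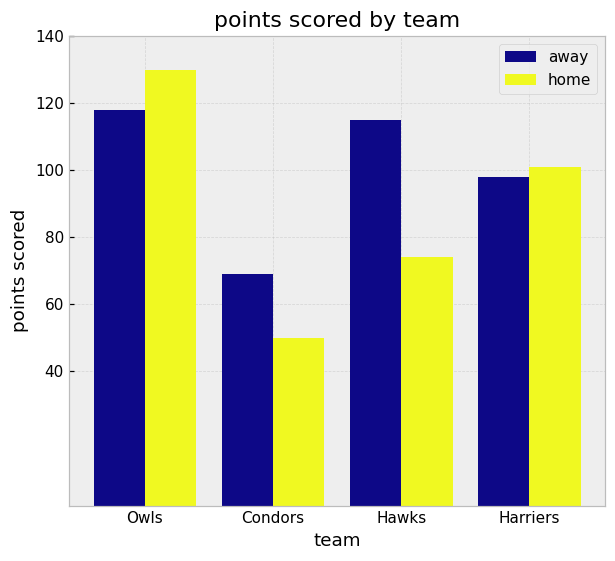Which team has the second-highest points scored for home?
Top 3 for home: Owls ≈ 120, Harriers ≈ 100, Hawks ≈ 80.

Harriers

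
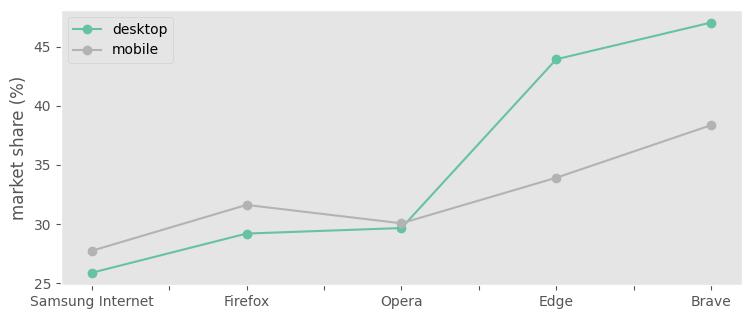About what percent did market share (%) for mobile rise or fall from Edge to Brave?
≈ +11.8%

Edge ≈ 34, Brave ≈ 38; (38 − 34) / 34 ≈ +11.8%.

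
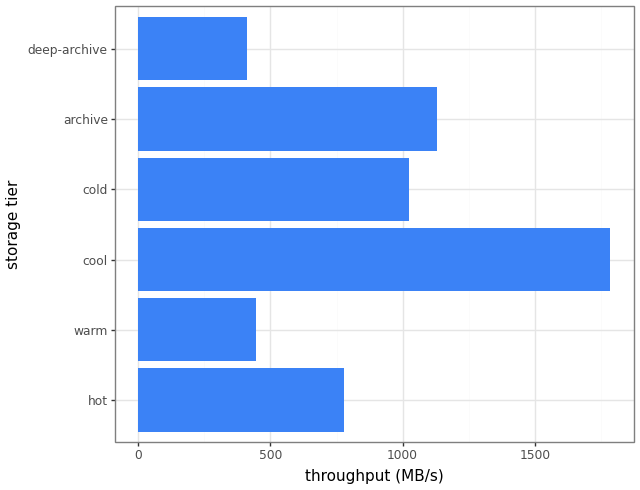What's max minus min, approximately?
≈ 1400

Max cool ≈ 1800, min deep-archive ≈ 400; range ≈ 1400.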